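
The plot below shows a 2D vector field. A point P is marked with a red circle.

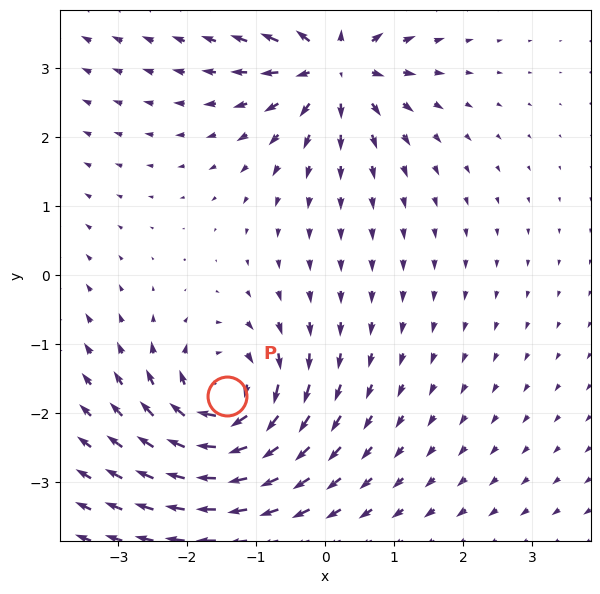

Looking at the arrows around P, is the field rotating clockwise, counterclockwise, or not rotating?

clockwise

Near P at (-1.4, -1.8) the arrows circulate clockwise. The curl (z-component) there is about -5; negative curl means clockwise rotation.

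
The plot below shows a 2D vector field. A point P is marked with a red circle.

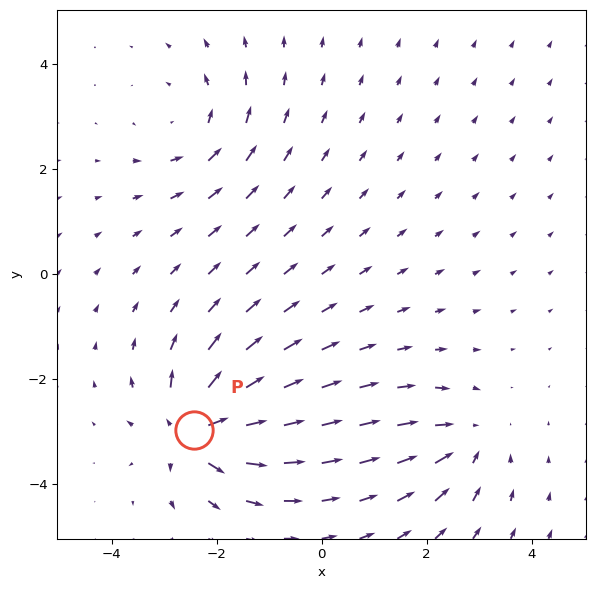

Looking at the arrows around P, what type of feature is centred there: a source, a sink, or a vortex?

source

At P (-2.4, -3.0) the arrows spread outward. Divergence about +7, curl ≈0 — positive divergence with near-zero curl is a source.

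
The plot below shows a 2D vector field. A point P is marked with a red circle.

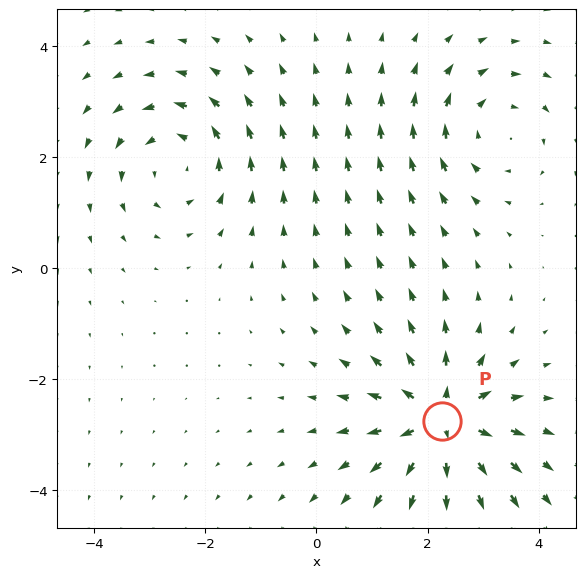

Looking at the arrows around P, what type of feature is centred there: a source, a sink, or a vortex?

source

At P (2.3, -2.7) the arrows spread outward. Divergence about +6, curl ≈0 — positive divergence with near-zero curl is a source.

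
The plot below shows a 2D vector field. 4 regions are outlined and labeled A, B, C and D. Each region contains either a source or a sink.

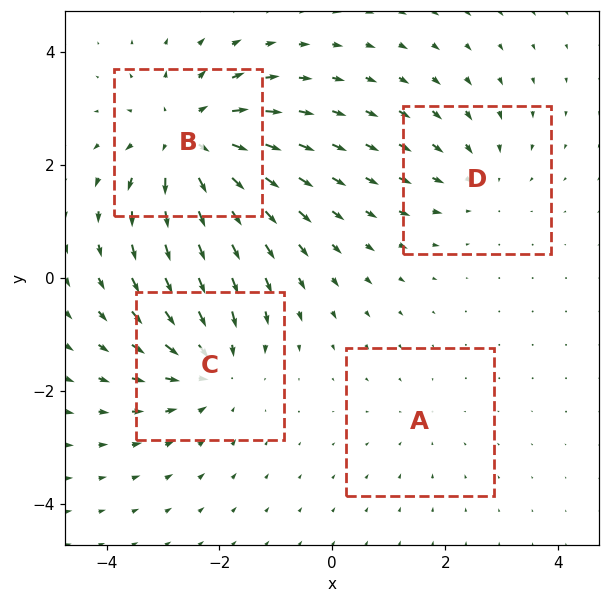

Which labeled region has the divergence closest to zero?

Divergence at each region's feature centre — A: about -2, B: about +6, C: about -4, D: about -3. Region A is closest to zero.

A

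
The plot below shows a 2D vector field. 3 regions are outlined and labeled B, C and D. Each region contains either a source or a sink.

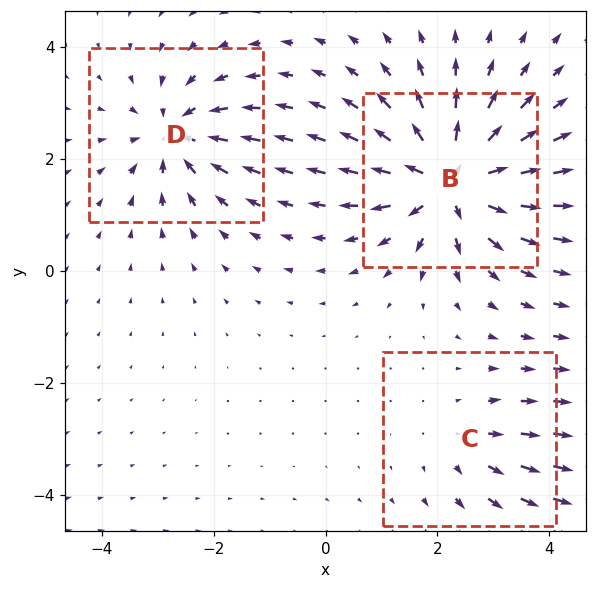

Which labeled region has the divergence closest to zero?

C

Divergence at each region's feature centre — B: about +6, C: about +2, D: about -4. Region C is closest to zero.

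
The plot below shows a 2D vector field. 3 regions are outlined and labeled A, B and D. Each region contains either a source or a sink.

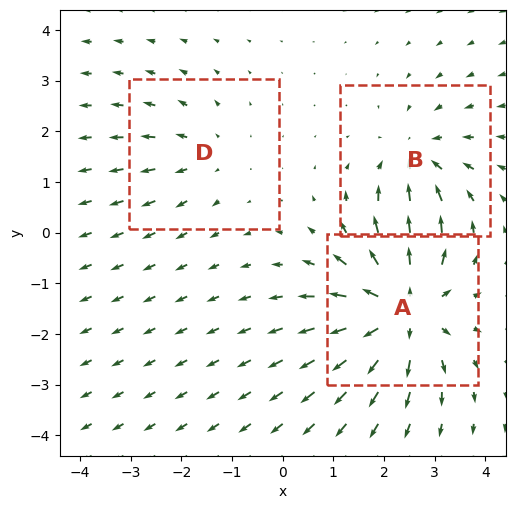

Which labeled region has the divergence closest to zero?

D

Divergence at each region's feature centre — A: about +5, B: about -3, D: about +2. Region D is closest to zero.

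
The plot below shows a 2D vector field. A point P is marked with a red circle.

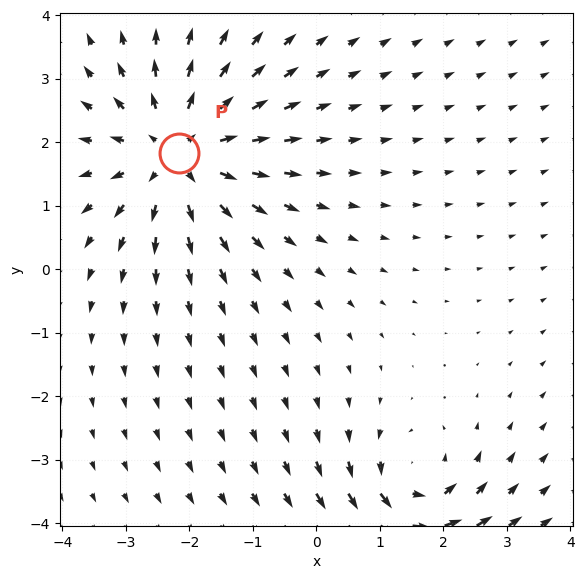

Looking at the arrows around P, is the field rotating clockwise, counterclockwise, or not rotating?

not rotating

Near P at (-2.2, 1.8) the arrows show no circulation. The curl there is ≈0.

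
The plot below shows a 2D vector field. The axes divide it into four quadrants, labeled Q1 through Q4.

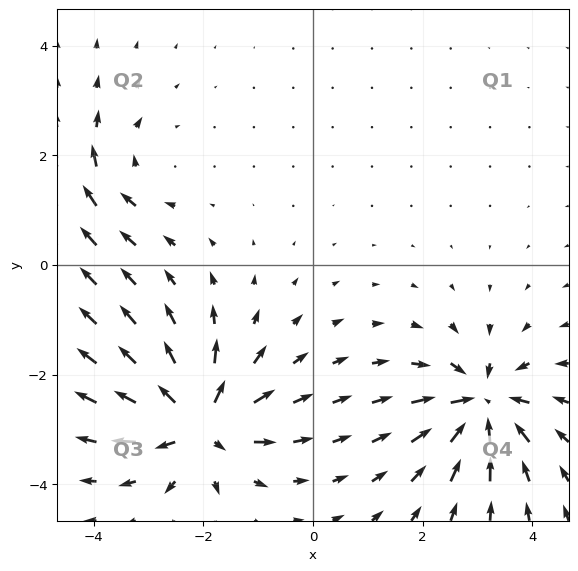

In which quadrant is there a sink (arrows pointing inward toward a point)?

The sink sits at approximately (3.1, -2.5), which lies in quadrant Q4. The divergence there is about -6, negative as expected for a sink.

Q4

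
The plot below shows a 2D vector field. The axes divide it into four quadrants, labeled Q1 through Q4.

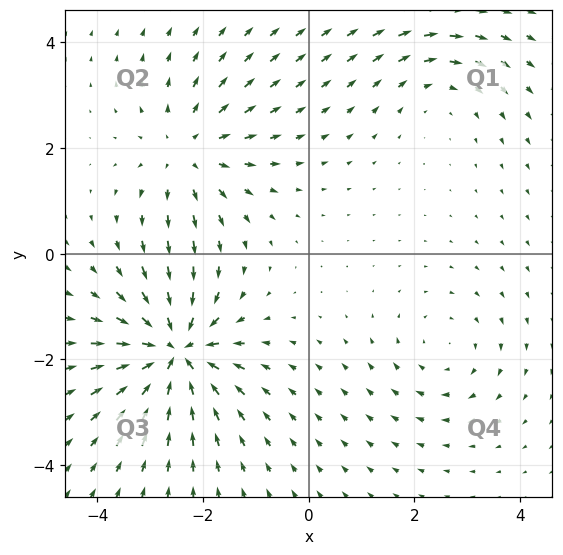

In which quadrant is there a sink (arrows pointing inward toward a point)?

Q3

The sink sits at approximately (-2.5, -1.9), which lies in quadrant Q3. The divergence there is about -7, negative as expected for a sink.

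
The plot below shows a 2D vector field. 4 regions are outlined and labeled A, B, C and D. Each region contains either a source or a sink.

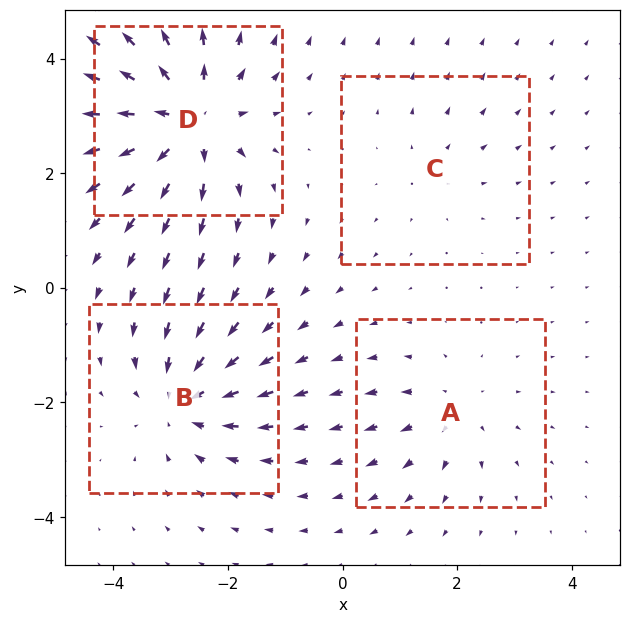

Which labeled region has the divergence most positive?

Divergence at each region's feature centre — A: about +3, B: about -5, C: about +2, D: about +7. Region D is most positive.

D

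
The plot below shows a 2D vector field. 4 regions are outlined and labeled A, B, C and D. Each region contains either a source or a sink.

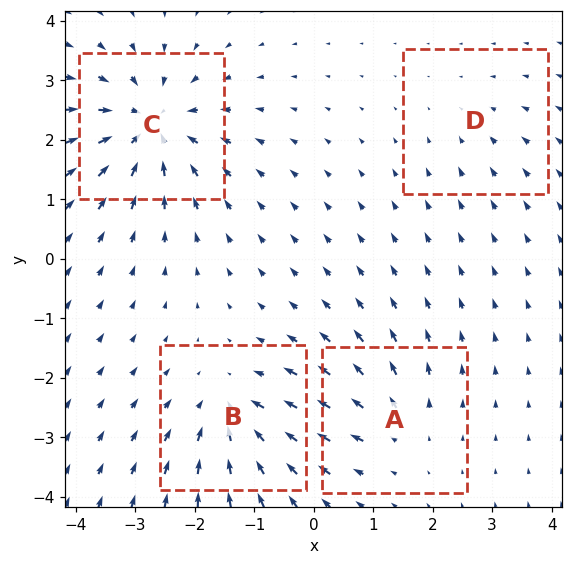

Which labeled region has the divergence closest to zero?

Divergence at each region's feature centre — A: about +4, B: about -5, C: about -7, D: about -2. Region D is closest to zero.

D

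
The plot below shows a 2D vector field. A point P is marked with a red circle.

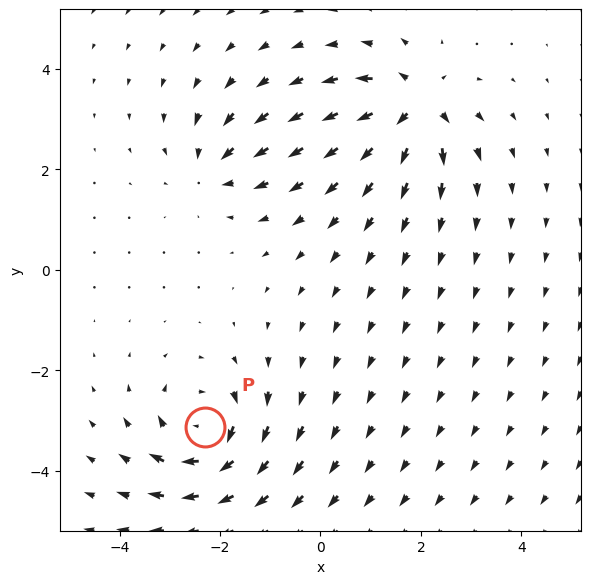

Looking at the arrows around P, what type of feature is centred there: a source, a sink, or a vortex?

vortex

At P (-2.3, -3.1) the arrows circulate clockwise. Divergence ≈0, curl about -6 — near-zero divergence with nonzero curl is a vortex.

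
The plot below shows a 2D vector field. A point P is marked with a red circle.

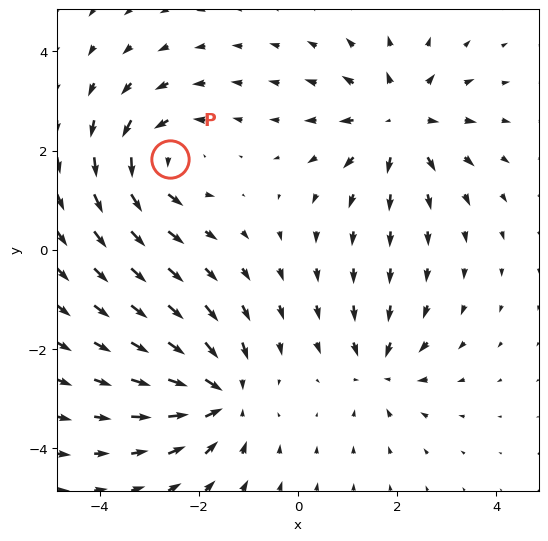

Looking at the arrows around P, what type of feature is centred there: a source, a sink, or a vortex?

vortex

At P (-2.6, 1.8) the arrows circulate counterclockwise. Divergence ≈0, curl about +5 — near-zero divergence with nonzero curl is a vortex.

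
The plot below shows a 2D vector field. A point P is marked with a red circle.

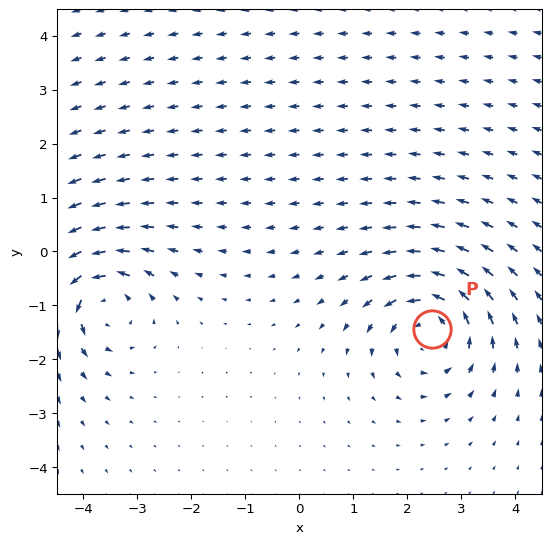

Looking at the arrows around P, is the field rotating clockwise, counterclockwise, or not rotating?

Near P at (2.4, -1.4) the arrows circulate counterclockwise. The curl (z-component) there is about +6; positive curl means counterclockwise rotation.

counterclockwise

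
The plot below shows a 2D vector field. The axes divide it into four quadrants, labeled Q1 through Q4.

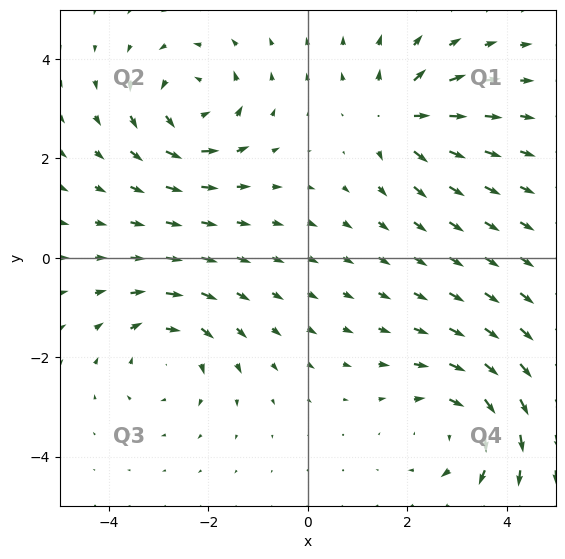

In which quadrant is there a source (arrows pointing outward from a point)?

Q1

The source sits at approximately (1.8, 2.8), which lies in quadrant Q1. The divergence there is about +4, positive as expected for a source.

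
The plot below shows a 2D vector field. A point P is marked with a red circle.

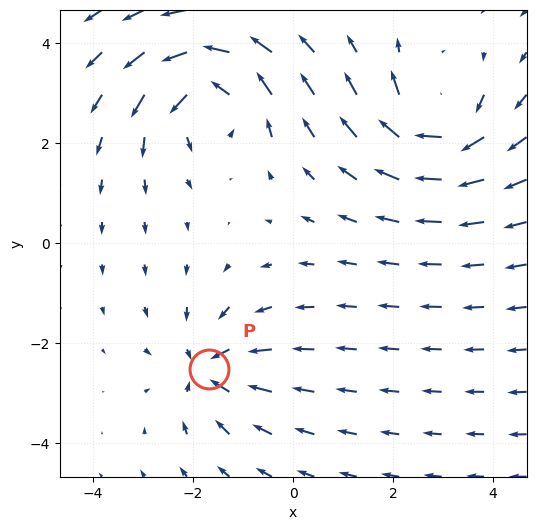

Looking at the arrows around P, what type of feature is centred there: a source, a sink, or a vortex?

sink

At P (-1.7, -2.5) the arrows converge inward. Divergence about -4, curl ≈0 — negative divergence with near-zero curl is a sink.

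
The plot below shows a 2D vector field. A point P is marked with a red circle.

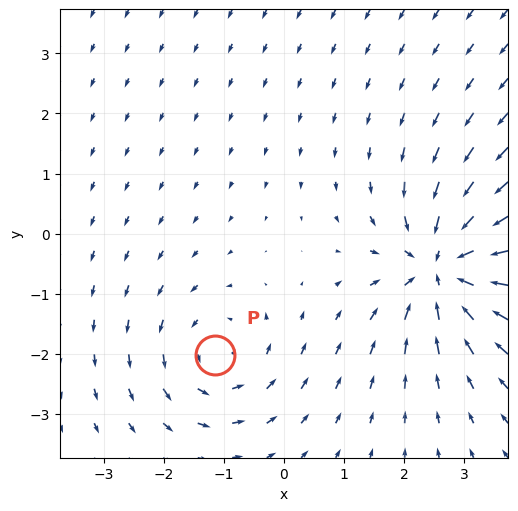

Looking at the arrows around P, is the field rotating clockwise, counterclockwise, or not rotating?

counterclockwise

Near P at (-1.2, -2.0) the arrows circulate counterclockwise. The curl (z-component) there is about +3; positive curl means counterclockwise rotation.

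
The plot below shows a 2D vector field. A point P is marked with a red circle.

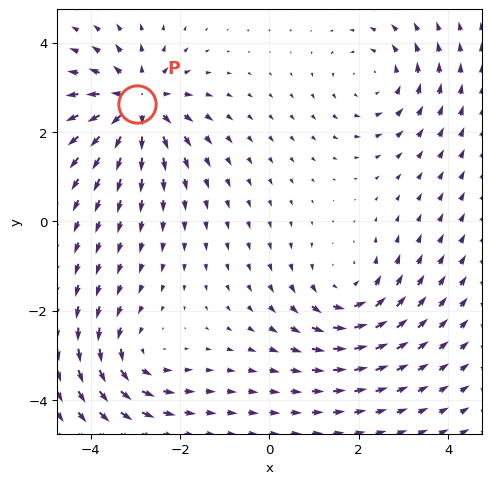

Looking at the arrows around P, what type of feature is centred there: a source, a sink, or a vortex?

source

At P (-3.0, 2.6) the arrows spread outward. Divergence about +6, curl ≈0 — positive divergence with near-zero curl is a source.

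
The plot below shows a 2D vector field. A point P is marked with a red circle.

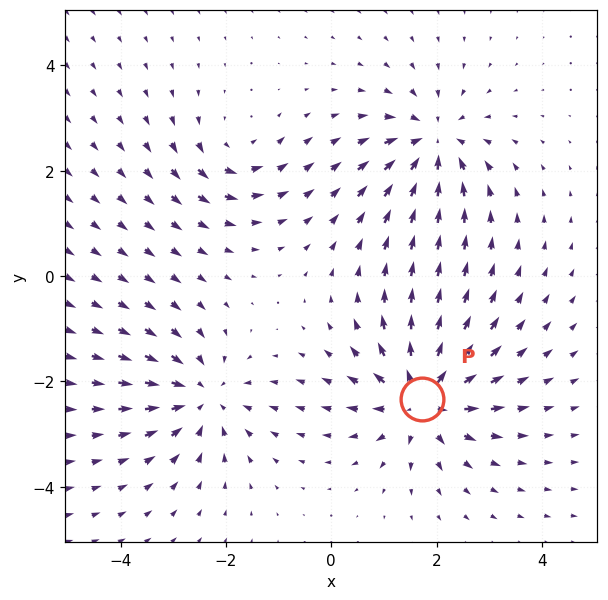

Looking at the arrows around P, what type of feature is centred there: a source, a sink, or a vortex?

source

At P (1.7, -2.3) the arrows spread outward. Divergence about +6, curl ≈0 — positive divergence with near-zero curl is a source.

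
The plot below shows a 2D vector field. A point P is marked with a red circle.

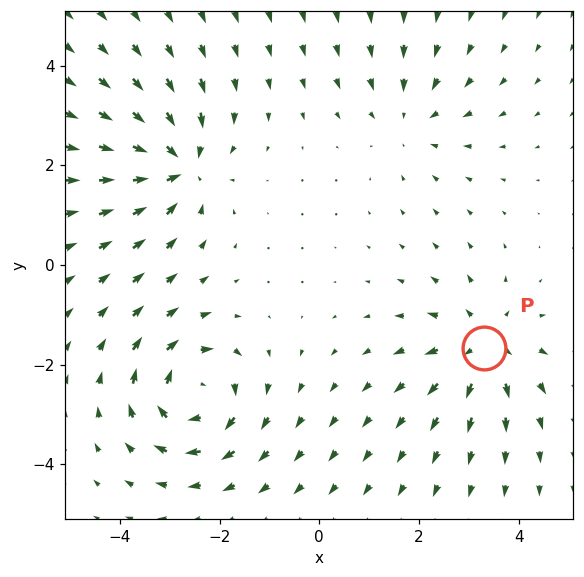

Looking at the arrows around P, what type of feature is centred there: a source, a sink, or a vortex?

source

At P (3.3, -1.7) the arrows spread outward. Divergence about +4, curl ≈0 — positive divergence with near-zero curl is a source.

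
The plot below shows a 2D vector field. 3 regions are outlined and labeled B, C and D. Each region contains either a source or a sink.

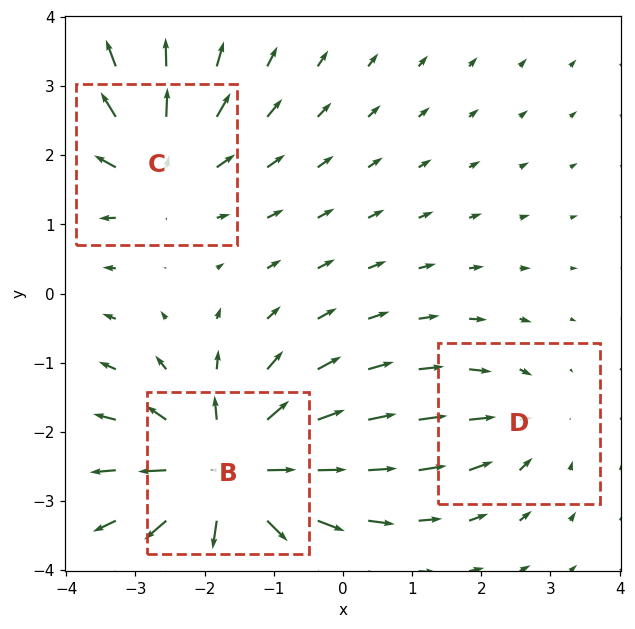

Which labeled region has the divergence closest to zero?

D

Divergence at each region's feature centre — B: about +5, C: about +3, D: about -2. Region D is closest to zero.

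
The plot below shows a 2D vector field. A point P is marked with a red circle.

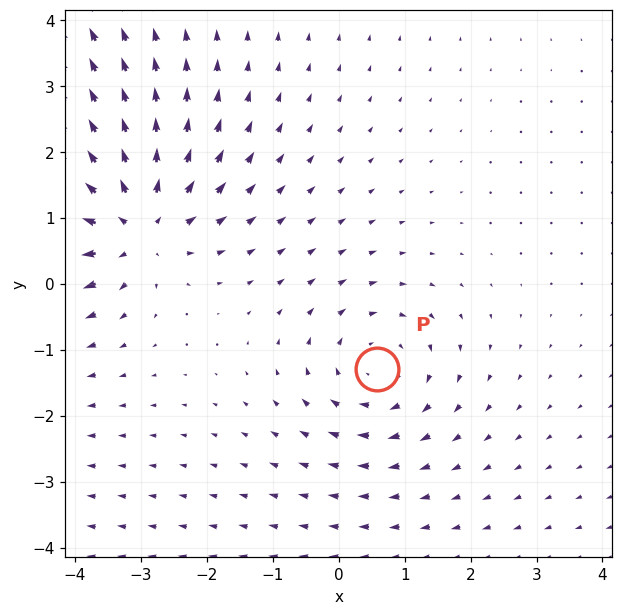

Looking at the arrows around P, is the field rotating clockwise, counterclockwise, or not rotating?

clockwise

Near P at (0.6, -1.3) the arrows circulate clockwise. The curl (z-component) there is about -3; negative curl means clockwise rotation.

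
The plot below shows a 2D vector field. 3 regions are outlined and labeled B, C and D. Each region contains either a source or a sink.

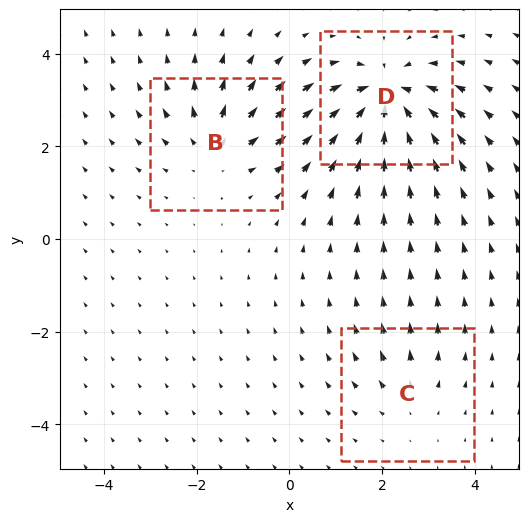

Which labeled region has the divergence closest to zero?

C

Divergence at each region's feature centre — B: about +4, C: about +2, D: about -6. Region C is closest to zero.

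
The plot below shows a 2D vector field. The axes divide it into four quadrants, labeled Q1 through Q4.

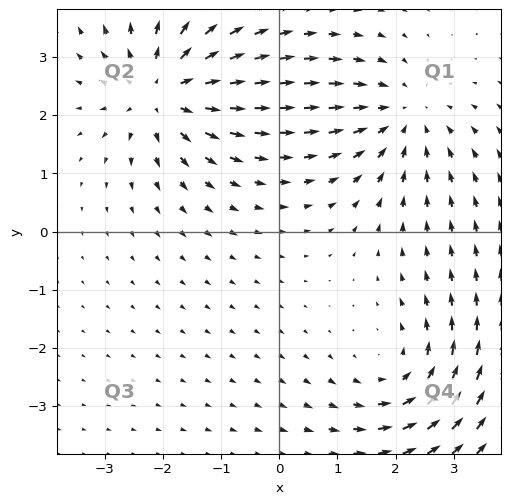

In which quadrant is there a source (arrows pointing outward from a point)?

The source sits at approximately (-2.0, 2.4), which lies in quadrant Q2. The divergence there is about +5, positive as expected for a source.

Q2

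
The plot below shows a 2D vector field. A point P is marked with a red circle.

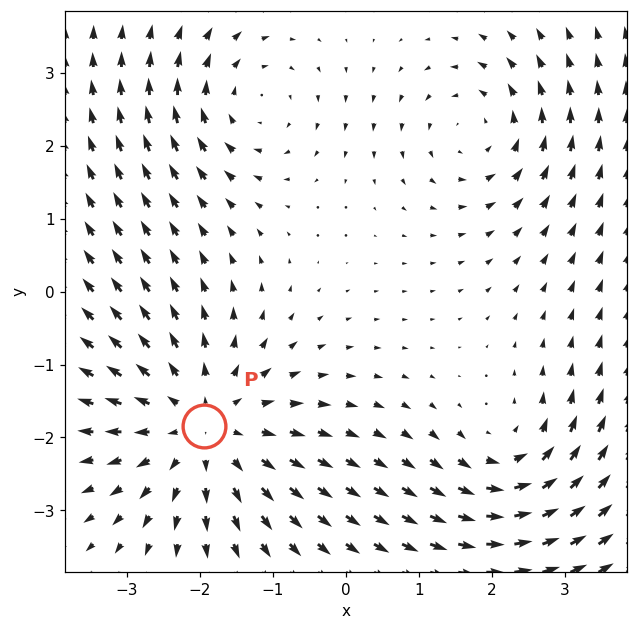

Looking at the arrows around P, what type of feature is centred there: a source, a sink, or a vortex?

At P (-2.0, -1.8) the arrows spread outward. Divergence about +4, curl ≈0 — positive divergence with near-zero curl is a source.

source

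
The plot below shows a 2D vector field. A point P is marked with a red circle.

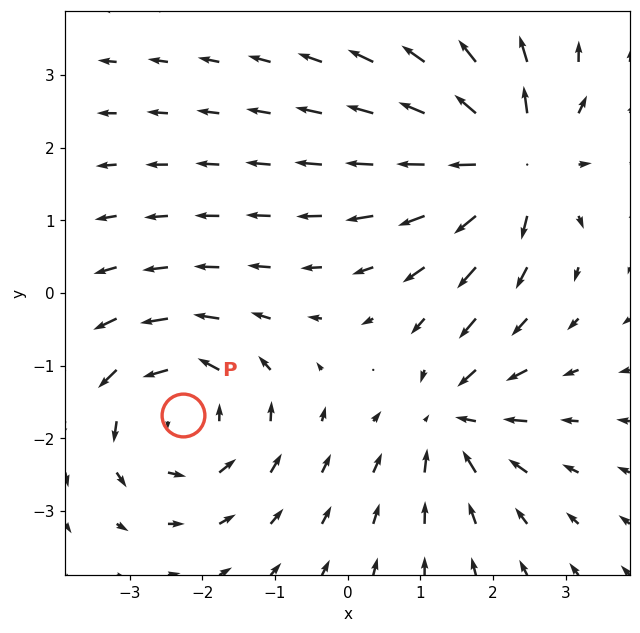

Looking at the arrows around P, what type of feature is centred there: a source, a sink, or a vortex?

At P (-2.3, -1.7) the arrows circulate counterclockwise. Divergence ≈0, curl about +4 — near-zero divergence with nonzero curl is a vortex.

vortex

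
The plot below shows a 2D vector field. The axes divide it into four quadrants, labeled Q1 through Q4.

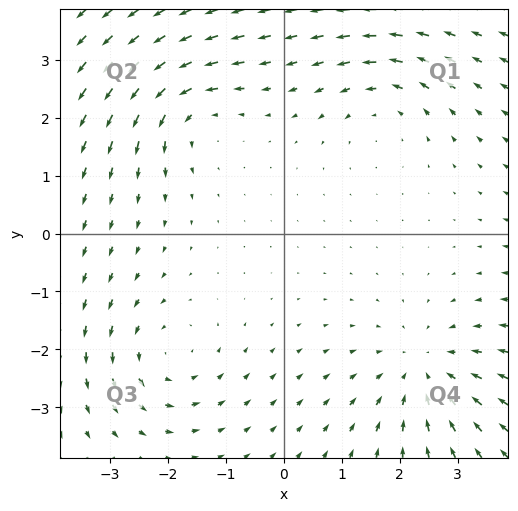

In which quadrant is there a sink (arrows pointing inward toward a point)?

The sink sits at approximately (2.4, -2.4), which lies in quadrant Q4. The divergence there is about -3, negative as expected for a sink.

Q4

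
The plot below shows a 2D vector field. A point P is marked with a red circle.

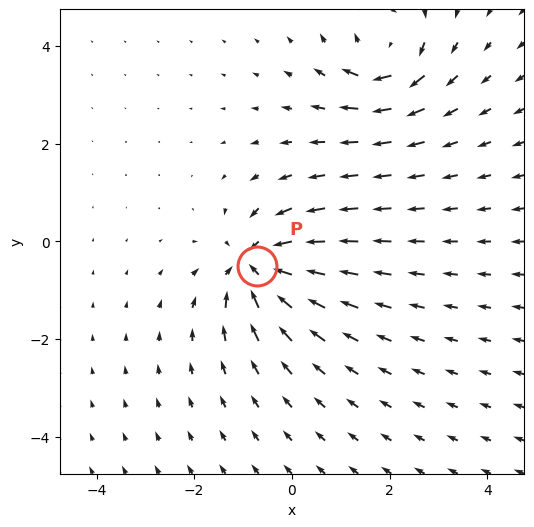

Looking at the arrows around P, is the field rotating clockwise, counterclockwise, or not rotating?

not rotating

Near P at (-0.7, -0.5) the arrows show no circulation. The curl there is ≈0.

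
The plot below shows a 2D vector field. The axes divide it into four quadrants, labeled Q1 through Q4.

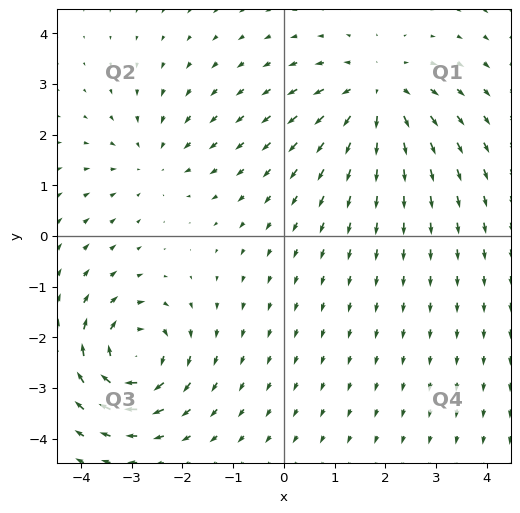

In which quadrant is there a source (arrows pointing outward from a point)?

The source sits at approximately (1.8, 2.8), which lies in quadrant Q1. The divergence there is about +4, positive as expected for a source.

Q1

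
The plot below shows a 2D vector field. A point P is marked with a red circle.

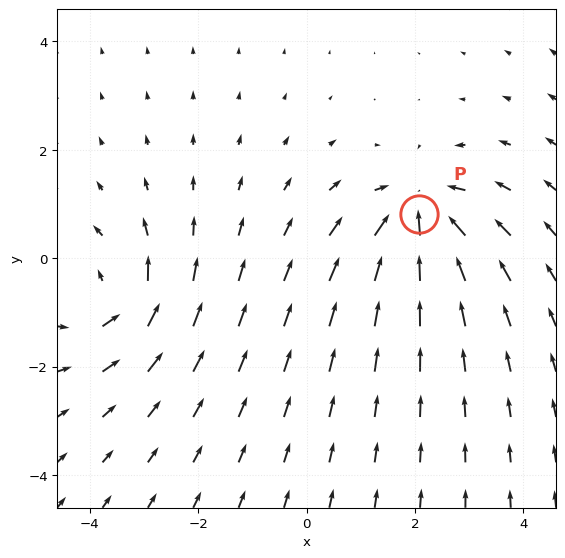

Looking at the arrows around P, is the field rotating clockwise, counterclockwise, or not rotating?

Near P at (2.1, 0.8) the arrows show no circulation. The curl there is ≈0.

not rotating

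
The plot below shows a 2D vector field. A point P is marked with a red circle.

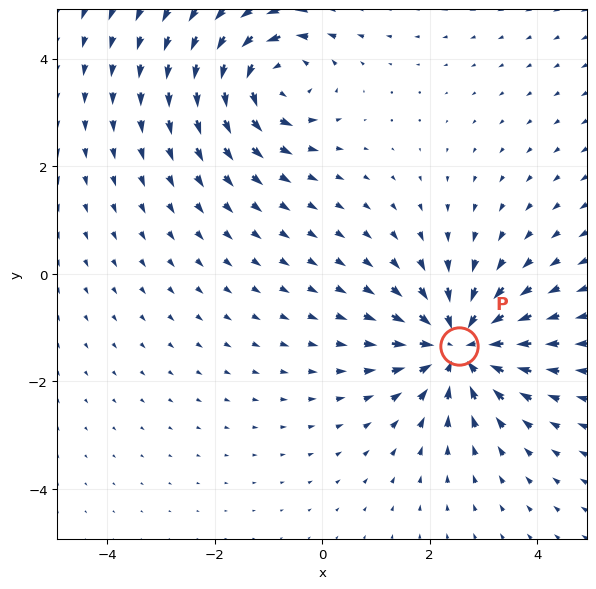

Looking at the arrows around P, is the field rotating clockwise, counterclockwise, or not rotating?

Near P at (2.5, -1.3) the arrows show no circulation. The curl there is ≈0.

not rotating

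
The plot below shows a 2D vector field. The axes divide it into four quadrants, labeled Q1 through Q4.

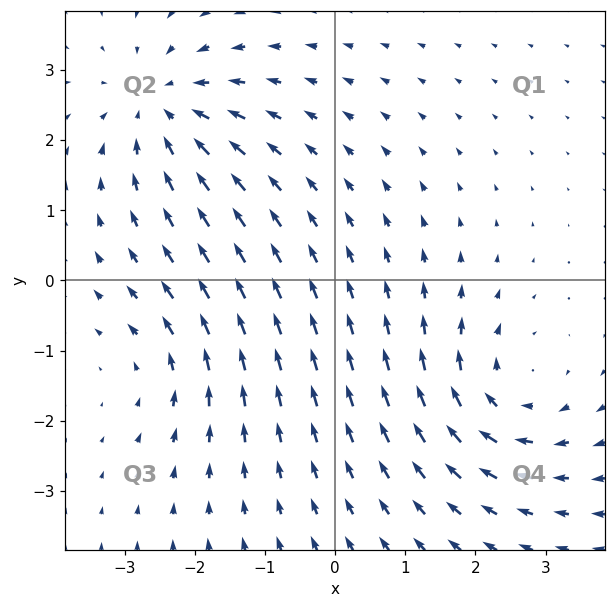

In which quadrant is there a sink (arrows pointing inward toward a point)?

The sink sits at approximately (-2.4, 2.5), which lies in quadrant Q2. The divergence there is about -4, negative as expected for a sink.

Q2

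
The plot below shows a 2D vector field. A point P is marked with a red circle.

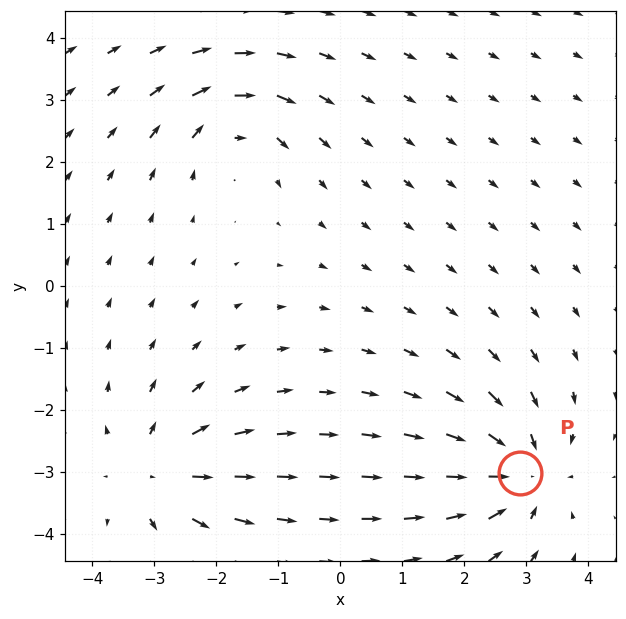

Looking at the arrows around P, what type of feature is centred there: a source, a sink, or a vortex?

sink

At P (2.9, -3.0) the arrows converge inward. Divergence about -5, curl ≈0 — negative divergence with near-zero curl is a sink.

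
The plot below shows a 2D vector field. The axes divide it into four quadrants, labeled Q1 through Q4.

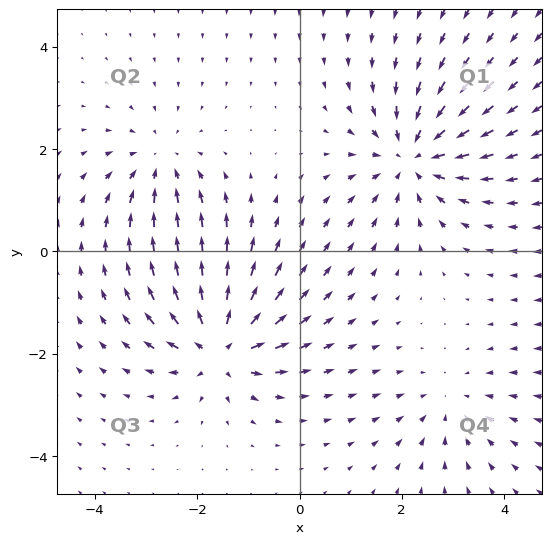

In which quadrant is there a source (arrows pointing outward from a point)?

Q3

The source sits at approximately (-1.6, -1.9), which lies in quadrant Q3. The divergence there is about +6, positive as expected for a source.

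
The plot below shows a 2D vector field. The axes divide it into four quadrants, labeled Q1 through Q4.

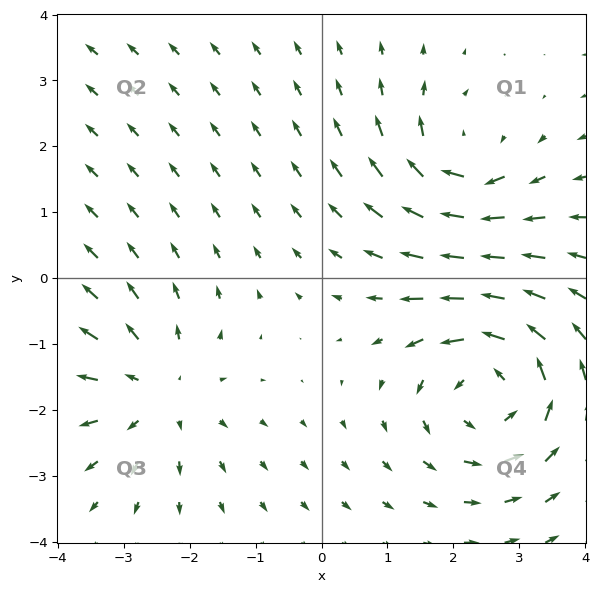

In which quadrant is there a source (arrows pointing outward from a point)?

The source sits at approximately (-2.5, -1.7), which lies in quadrant Q3. The divergence there is about +3, positive as expected for a source.

Q3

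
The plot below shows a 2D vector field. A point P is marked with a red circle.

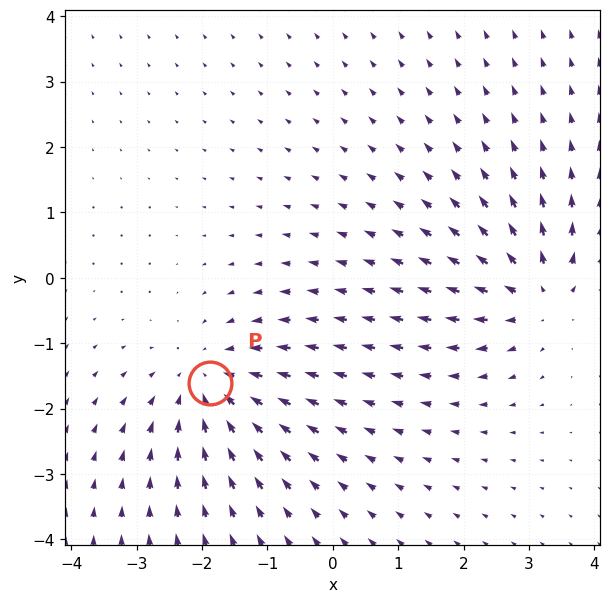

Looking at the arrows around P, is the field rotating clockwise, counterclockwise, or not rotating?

Near P at (-1.9, -1.6) the arrows show no circulation. The curl there is ≈0.

not rotating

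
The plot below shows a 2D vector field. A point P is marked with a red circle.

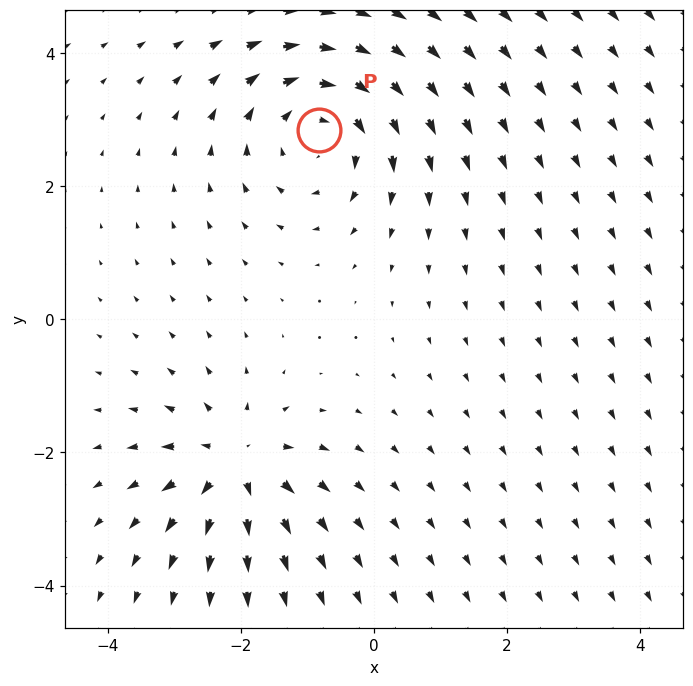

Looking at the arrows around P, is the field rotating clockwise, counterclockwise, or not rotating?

Near P at (-0.8, 2.8) the arrows circulate clockwise. The curl (z-component) there is about -4; negative curl means clockwise rotation.

clockwise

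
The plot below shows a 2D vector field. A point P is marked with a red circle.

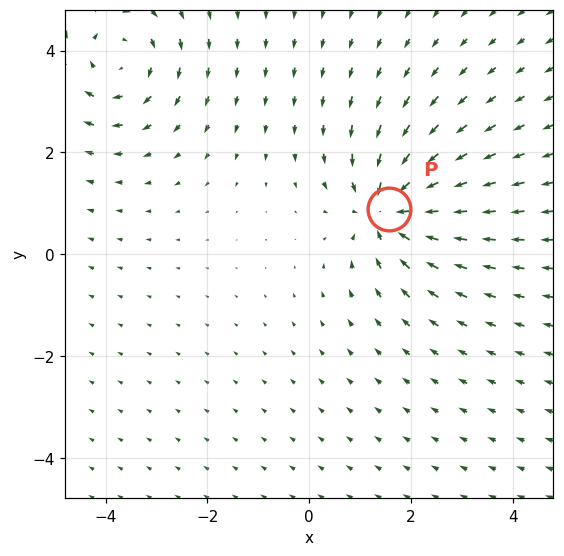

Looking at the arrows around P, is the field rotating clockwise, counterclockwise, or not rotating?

Near P at (1.6, 0.9) the arrows show no circulation. The curl there is ≈0.

not rotating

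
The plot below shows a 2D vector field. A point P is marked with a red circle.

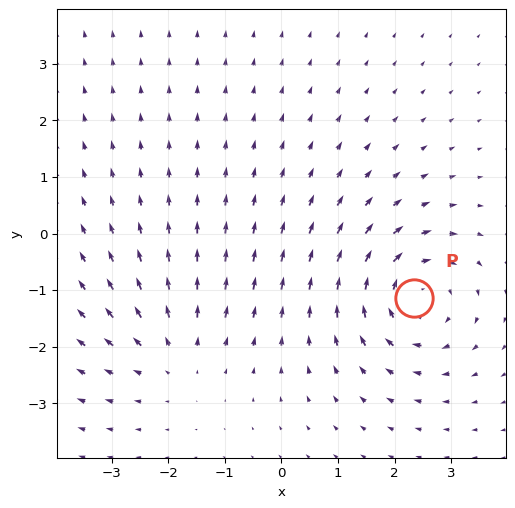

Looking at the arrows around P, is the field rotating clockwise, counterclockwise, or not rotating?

clockwise

Near P at (2.4, -1.1) the arrows circulate clockwise. The curl (z-component) there is about -5; negative curl means clockwise rotation.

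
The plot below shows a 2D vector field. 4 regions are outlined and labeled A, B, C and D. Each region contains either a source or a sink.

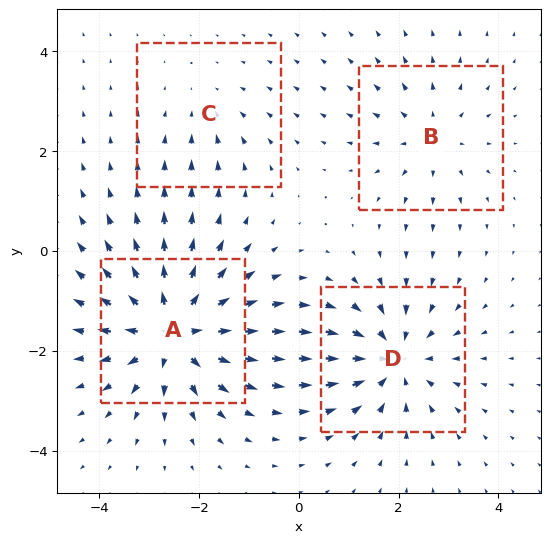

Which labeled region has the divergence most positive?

A

Divergence at each region's feature centre — A: about +6, B: about +3, C: about -2, D: about -5. Region A is most positive.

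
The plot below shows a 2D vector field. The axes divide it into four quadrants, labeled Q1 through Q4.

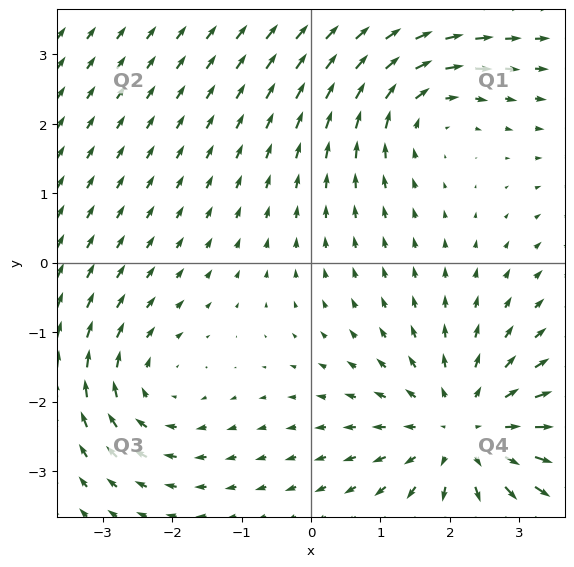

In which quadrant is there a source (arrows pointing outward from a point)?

The source sits at approximately (2.2, -2.4), which lies in quadrant Q4. The divergence there is about +4, positive as expected for a source.

Q4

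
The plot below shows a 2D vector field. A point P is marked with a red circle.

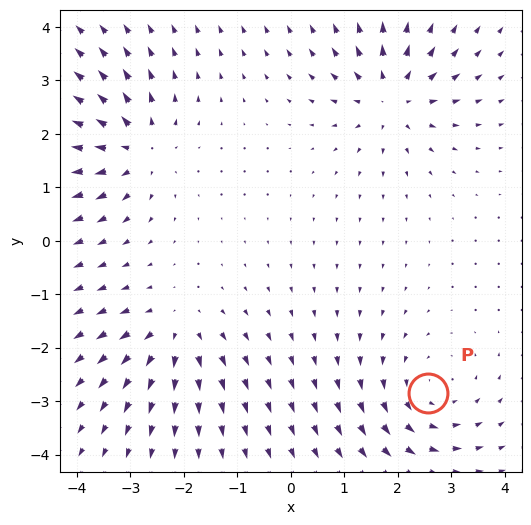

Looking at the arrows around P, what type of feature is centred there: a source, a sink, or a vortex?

At P (2.6, -2.8) the arrows circulate counterclockwise. Divergence ≈0, curl about +4 — near-zero divergence with nonzero curl is a vortex.

vortex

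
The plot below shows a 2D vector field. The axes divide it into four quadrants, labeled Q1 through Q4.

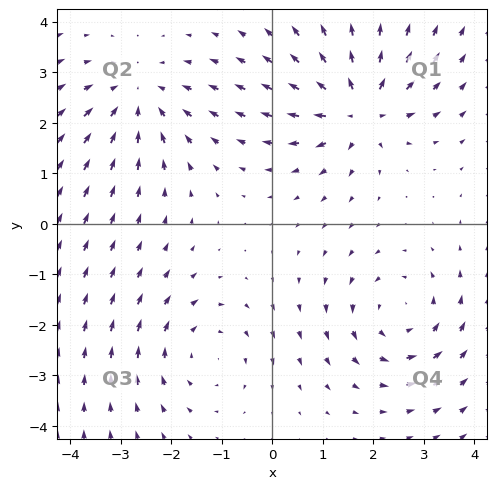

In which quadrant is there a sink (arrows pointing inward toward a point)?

The sink sits at approximately (-2.6, 2.5), which lies in quadrant Q2. The divergence there is about -3, negative as expected for a sink.

Q2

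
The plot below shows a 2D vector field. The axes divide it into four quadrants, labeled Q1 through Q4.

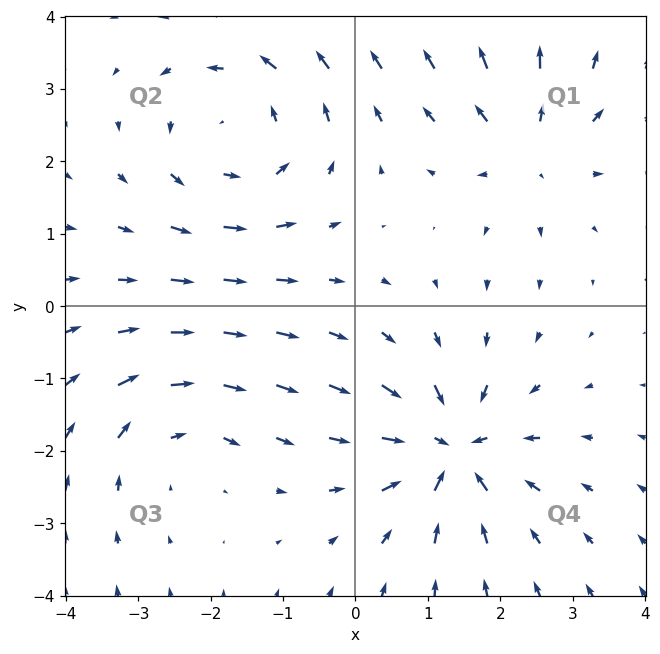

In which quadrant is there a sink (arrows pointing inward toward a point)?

The sink sits at approximately (1.3, -2.0), which lies in quadrant Q4. The divergence there is about -5, negative as expected for a sink.

Q4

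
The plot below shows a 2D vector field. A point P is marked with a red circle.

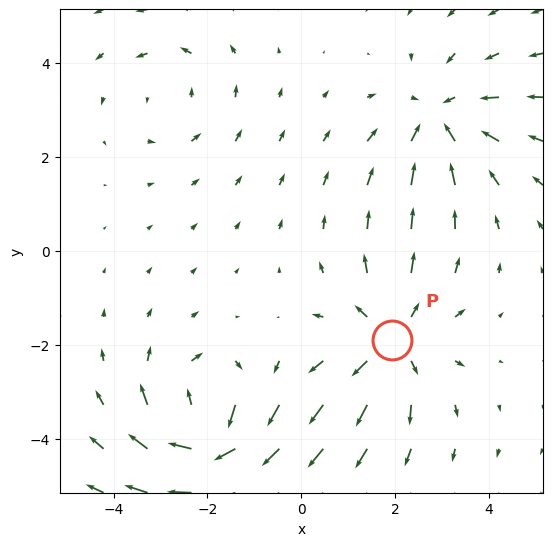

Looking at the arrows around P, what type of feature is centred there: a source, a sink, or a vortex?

source

At P (1.9, -1.9) the arrows spread outward. Divergence about +4, curl ≈0 — positive divergence with near-zero curl is a source.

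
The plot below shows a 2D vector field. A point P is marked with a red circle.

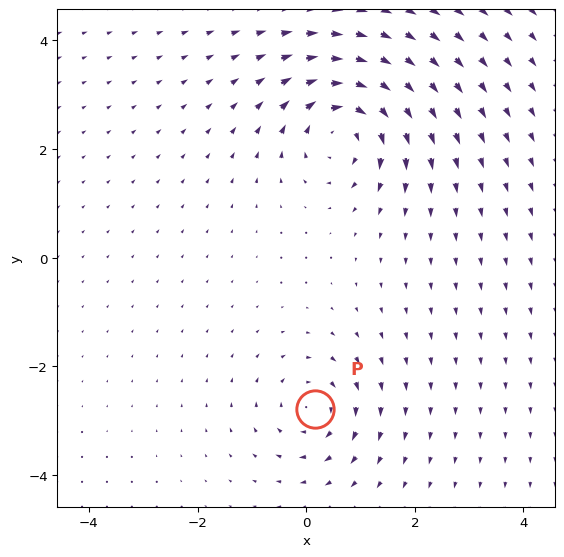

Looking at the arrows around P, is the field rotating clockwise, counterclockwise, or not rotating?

Near P at (0.2, -2.8) the arrows circulate clockwise. The curl (z-component) there is about -3; negative curl means clockwise rotation.

clockwise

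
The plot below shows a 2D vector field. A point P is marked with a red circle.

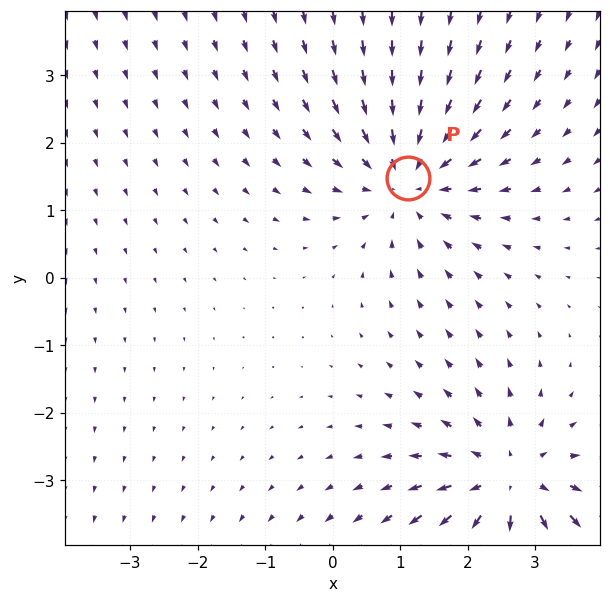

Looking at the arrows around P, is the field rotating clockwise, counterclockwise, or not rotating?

not rotating

Near P at (1.1, 1.5) the arrows show no circulation. The curl there is ≈0.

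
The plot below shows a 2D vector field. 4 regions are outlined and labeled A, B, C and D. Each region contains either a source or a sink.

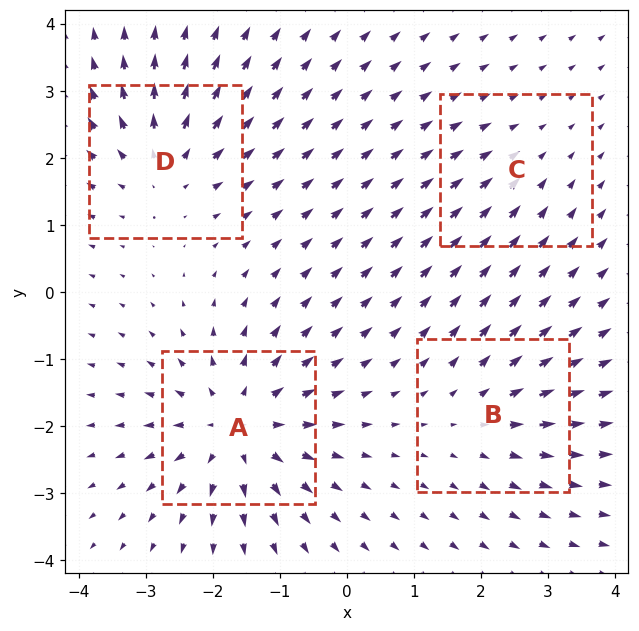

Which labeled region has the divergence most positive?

Divergence at each region's feature centre — A: about +7, B: about +3, C: about -2, D: about +5. Region A is most positive.

A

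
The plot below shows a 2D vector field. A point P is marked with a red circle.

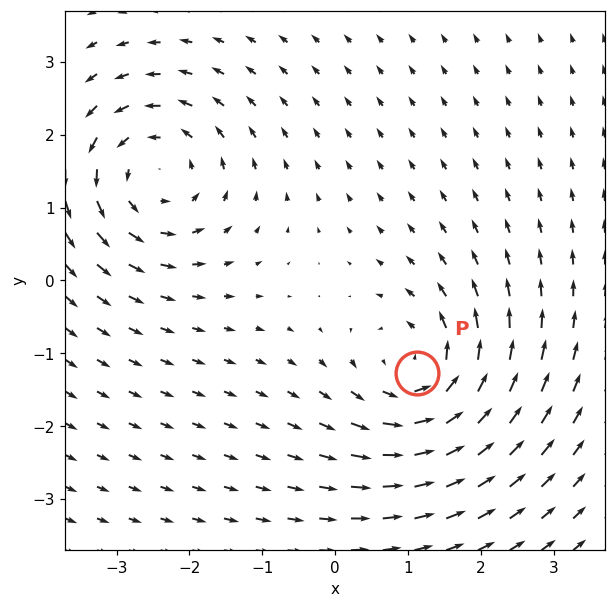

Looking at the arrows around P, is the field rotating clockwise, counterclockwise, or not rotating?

Near P at (1.1, -1.3) the arrows circulate counterclockwise. The curl (z-component) there is about +4; positive curl means counterclockwise rotation.

counterclockwise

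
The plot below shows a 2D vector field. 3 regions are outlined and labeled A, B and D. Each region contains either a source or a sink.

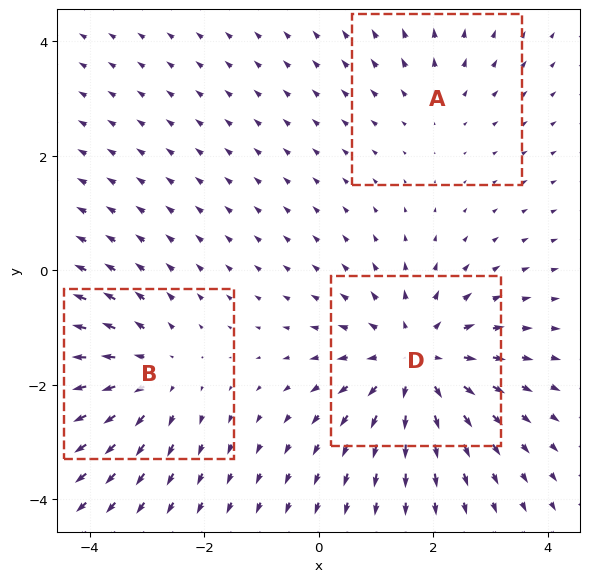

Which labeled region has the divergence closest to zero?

A

Divergence at each region's feature centre — A: about +2, B: about +3, D: about +4. Region A is closest to zero.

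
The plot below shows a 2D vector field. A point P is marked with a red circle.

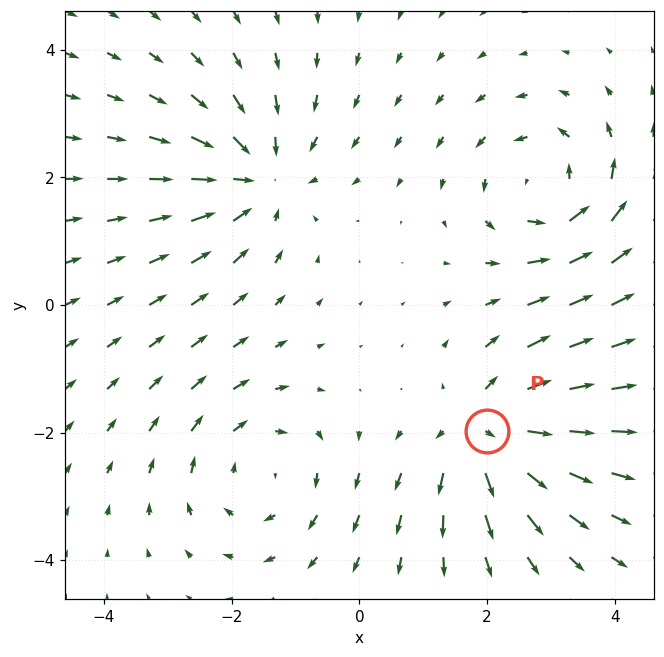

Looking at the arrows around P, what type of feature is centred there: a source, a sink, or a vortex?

At P (2.0, -2.0) the arrows spread outward. Divergence about +5, curl ≈0 — positive divergence with near-zero curl is a source.

source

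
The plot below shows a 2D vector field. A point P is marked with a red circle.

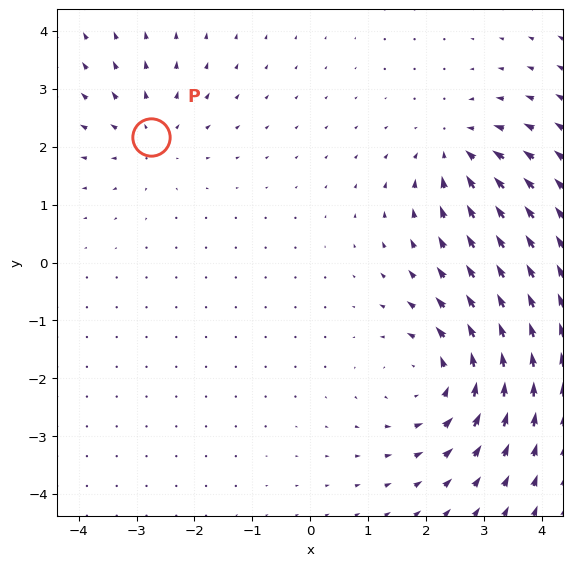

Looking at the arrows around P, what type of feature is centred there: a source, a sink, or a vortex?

At P (-2.7, 2.2) the arrows spread outward. Divergence about +3, curl ≈0 — positive divergence with near-zero curl is a source.

source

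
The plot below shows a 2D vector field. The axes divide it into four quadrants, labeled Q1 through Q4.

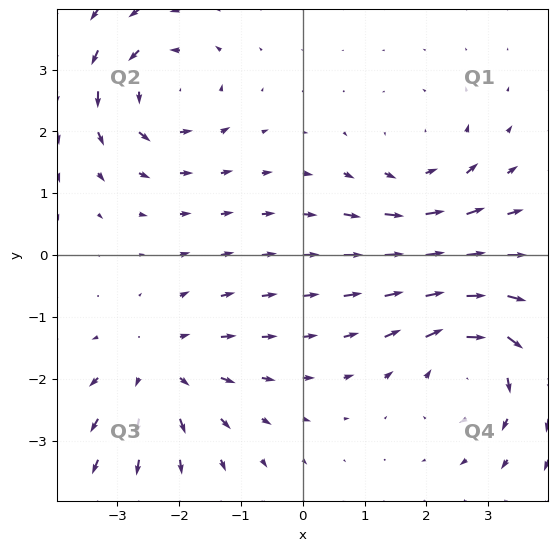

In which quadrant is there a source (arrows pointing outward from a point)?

Q3

The source sits at approximately (-2.3, -1.8), which lies in quadrant Q3. The divergence there is about +4, positive as expected for a source.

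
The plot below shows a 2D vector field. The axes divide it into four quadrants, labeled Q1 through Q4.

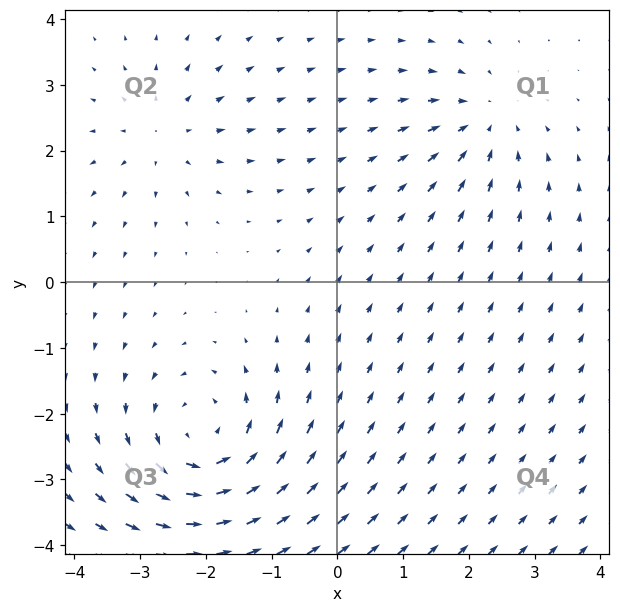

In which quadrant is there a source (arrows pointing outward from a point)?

Q2

The source sits at approximately (-2.6, 2.3), which lies in quadrant Q2. The divergence there is about +3, positive as expected for a source.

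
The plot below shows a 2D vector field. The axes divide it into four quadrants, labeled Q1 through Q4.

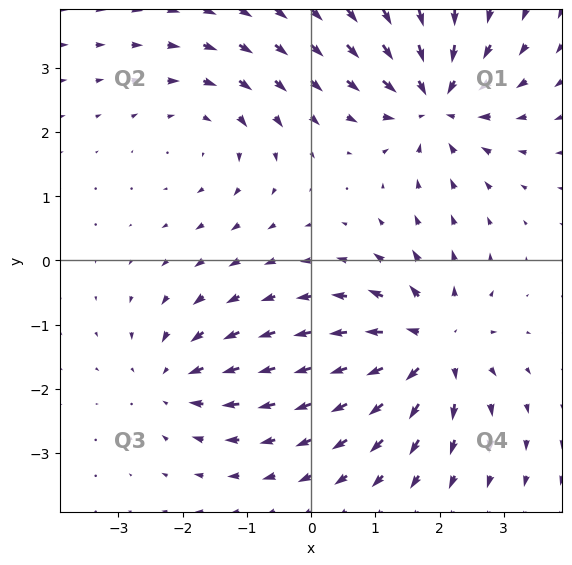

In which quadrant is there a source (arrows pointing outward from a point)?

Q4

The source sits at approximately (1.9, -1.3), which lies in quadrant Q4. The divergence there is about +5, positive as expected for a source.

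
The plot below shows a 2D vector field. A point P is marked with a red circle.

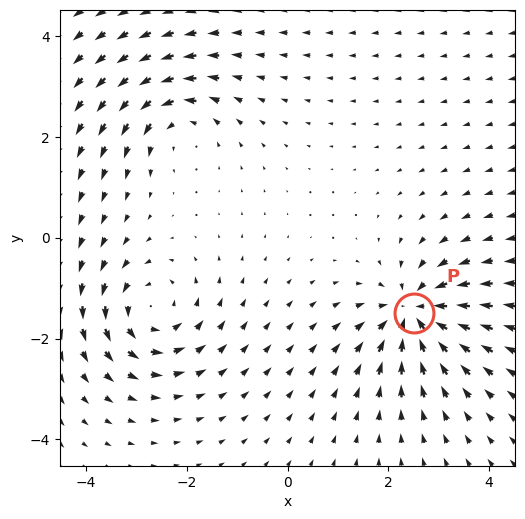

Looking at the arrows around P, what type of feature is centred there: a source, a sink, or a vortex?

At P (2.5, -1.5) the arrows converge inward. Divergence about -5, curl ≈0 — negative divergence with near-zero curl is a sink.

sink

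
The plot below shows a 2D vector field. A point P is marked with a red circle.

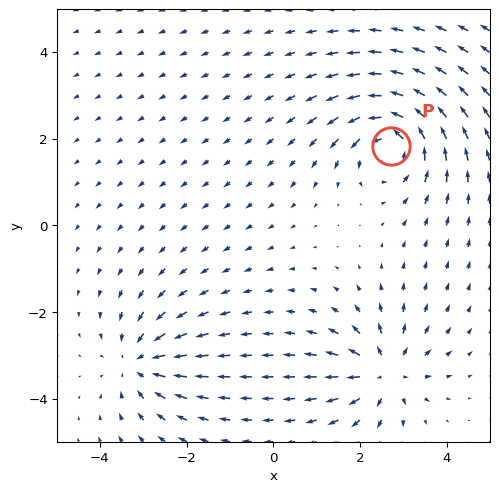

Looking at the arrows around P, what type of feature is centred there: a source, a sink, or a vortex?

At P (2.7, 1.8) the arrows circulate counterclockwise. Divergence ≈0, curl about +5 — near-zero divergence with nonzero curl is a vortex.

vortex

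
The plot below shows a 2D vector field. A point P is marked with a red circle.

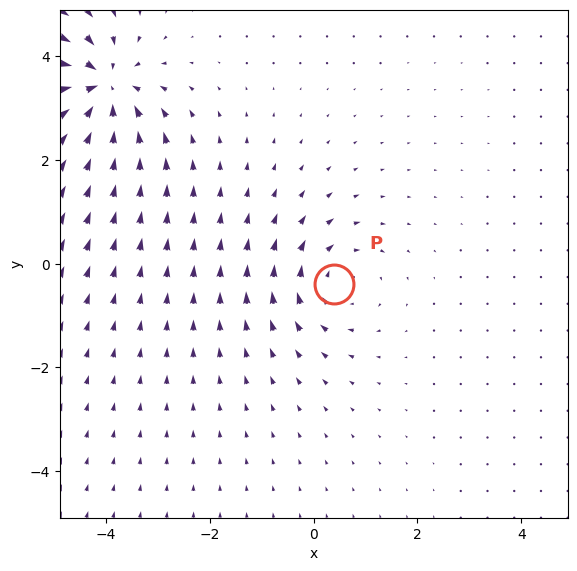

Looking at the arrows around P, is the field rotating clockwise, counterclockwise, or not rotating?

clockwise

Near P at (0.4, -0.4) the arrows circulate clockwise. The curl (z-component) there is about -3; negative curl means clockwise rotation.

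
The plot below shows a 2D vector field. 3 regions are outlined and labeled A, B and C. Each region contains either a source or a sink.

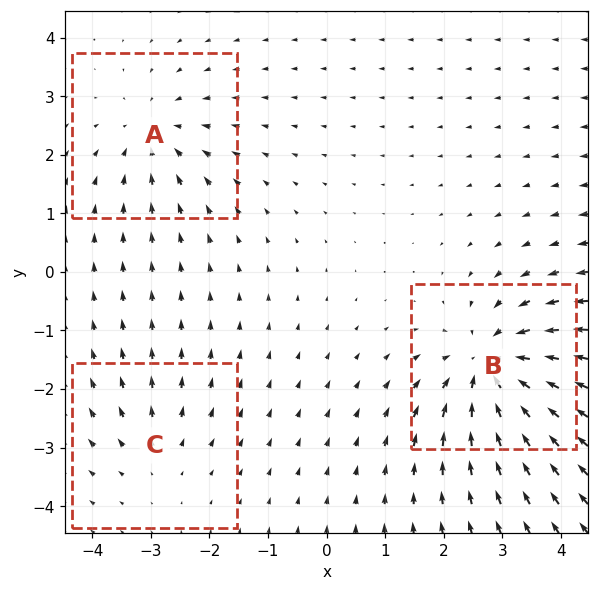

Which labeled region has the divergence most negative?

B

Divergence at each region's feature centre — A: about -3, B: about -5, C: about +2. Region B is most negative.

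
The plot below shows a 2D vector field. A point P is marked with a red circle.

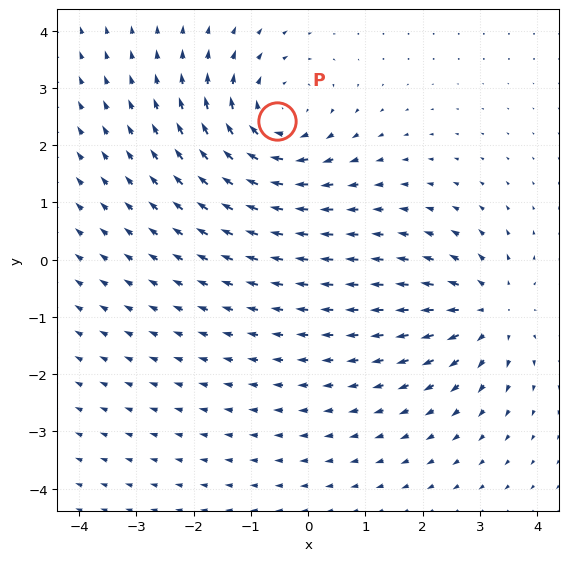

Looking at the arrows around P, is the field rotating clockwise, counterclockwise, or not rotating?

clockwise

Near P at (-0.5, 2.4) the arrows circulate clockwise. The curl (z-component) there is about -4; negative curl means clockwise rotation.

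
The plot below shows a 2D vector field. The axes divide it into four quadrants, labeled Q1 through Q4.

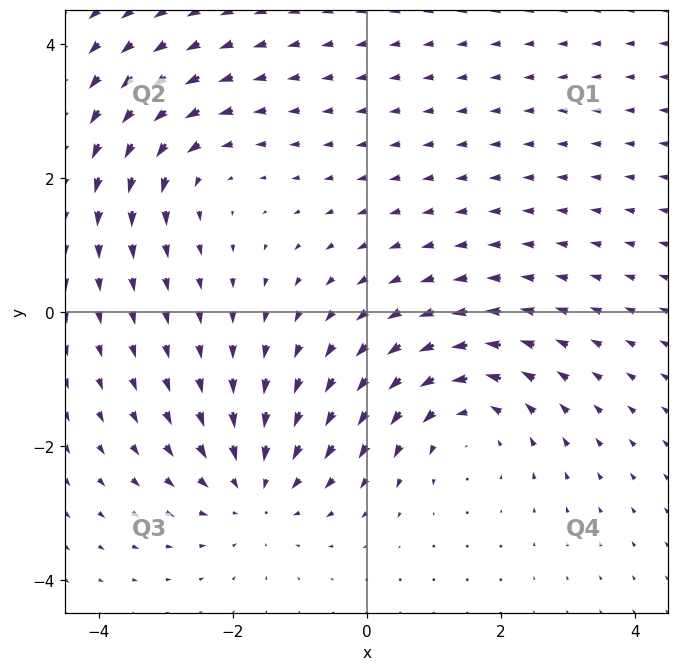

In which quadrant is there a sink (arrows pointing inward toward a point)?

The sink sits at approximately (-1.7, -2.7), which lies in quadrant Q3. The divergence there is about -3, negative as expected for a sink.

Q3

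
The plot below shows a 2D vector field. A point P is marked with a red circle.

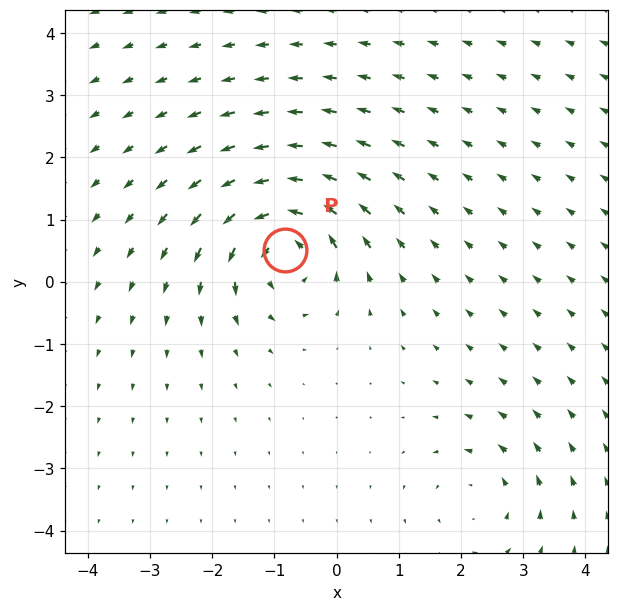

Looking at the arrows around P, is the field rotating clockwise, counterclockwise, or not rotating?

Near P at (-0.8, 0.5) the arrows circulate counterclockwise. The curl (z-component) there is about +7; positive curl means counterclockwise rotation.

counterclockwise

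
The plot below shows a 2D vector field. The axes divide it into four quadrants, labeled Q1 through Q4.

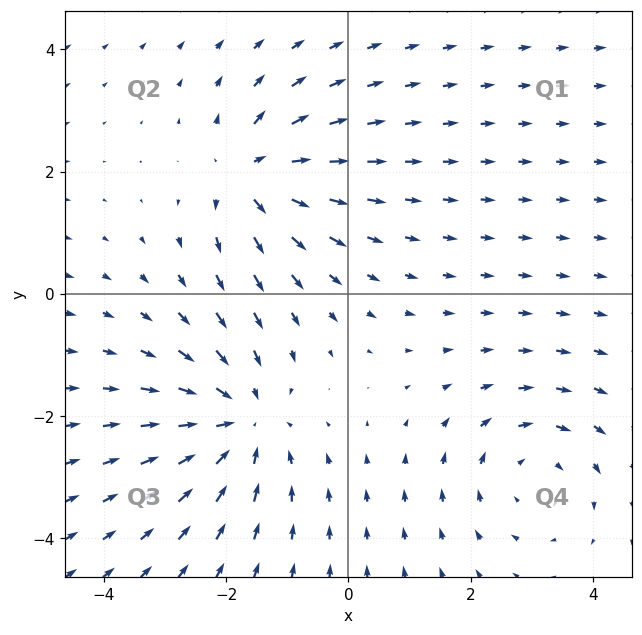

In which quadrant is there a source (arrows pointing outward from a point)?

The source sits at approximately (-1.6, 1.9), which lies in quadrant Q2. The divergence there is about +5, positive as expected for a source.

Q2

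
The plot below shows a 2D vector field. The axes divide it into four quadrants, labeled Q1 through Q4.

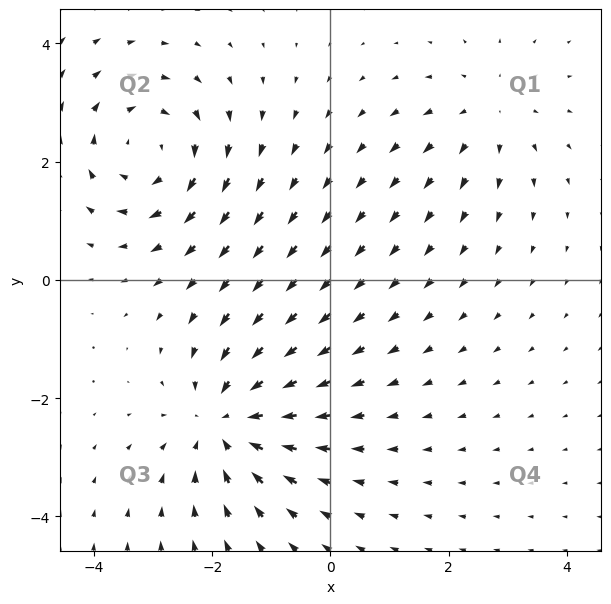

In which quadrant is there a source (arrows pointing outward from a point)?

The source sits at approximately (2.7, 2.8), which lies in quadrant Q1. The divergence there is about +2, positive as expected for a source.

Q1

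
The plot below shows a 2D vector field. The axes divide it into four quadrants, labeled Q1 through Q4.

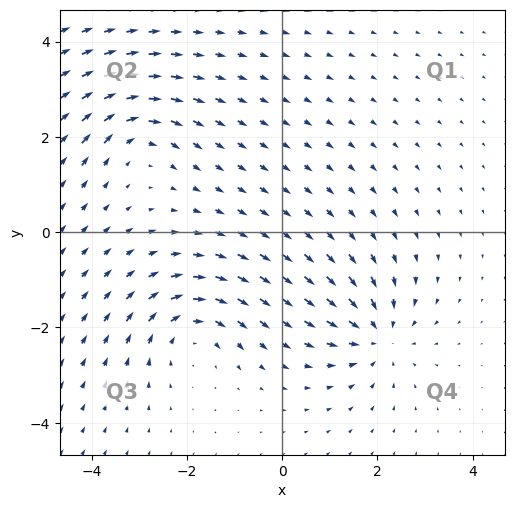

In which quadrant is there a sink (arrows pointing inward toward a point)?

The sink sits at approximately (2.0, -2.2), which lies in quadrant Q4. The divergence there is about -4, negative as expected for a sink.

Q4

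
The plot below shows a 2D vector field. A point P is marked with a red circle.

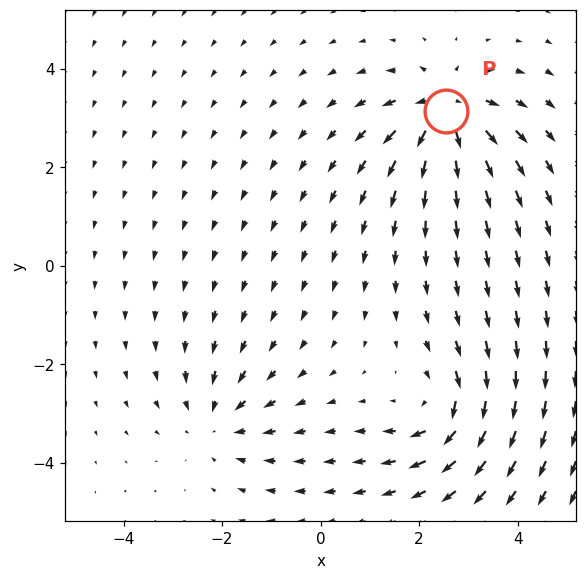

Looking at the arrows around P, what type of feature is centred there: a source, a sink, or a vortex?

source

At P (2.5, 3.1) the arrows spread outward. Divergence about +6, curl ≈0 — positive divergence with near-zero curl is a source.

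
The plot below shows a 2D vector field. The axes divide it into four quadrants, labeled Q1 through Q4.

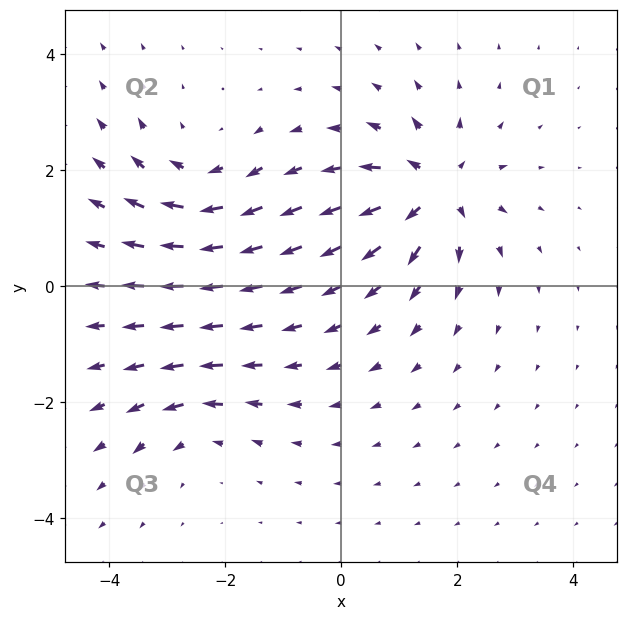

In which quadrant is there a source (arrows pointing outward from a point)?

Q1

The source sits at approximately (1.6, 1.7), which lies in quadrant Q1. The divergence there is about +7, positive as expected for a source.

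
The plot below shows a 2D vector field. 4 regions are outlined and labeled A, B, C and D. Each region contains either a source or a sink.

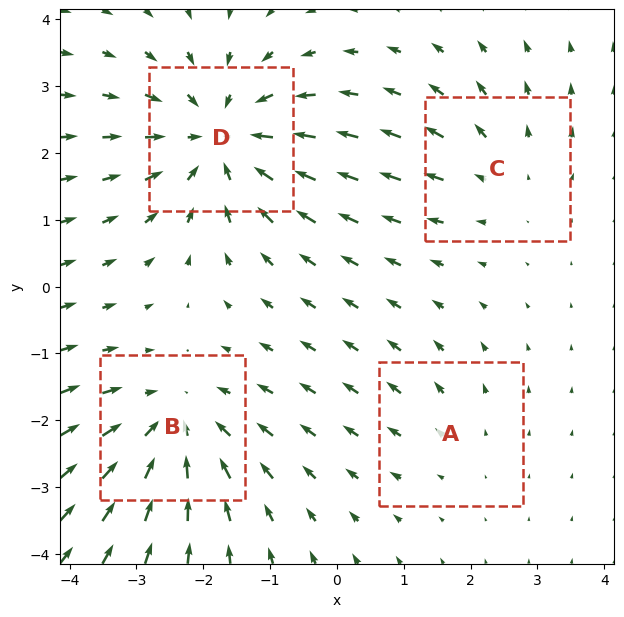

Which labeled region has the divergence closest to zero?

A

Divergence at each region's feature centre — A: about +2, B: about -5, C: about +3, D: about -6. Region A is closest to zero.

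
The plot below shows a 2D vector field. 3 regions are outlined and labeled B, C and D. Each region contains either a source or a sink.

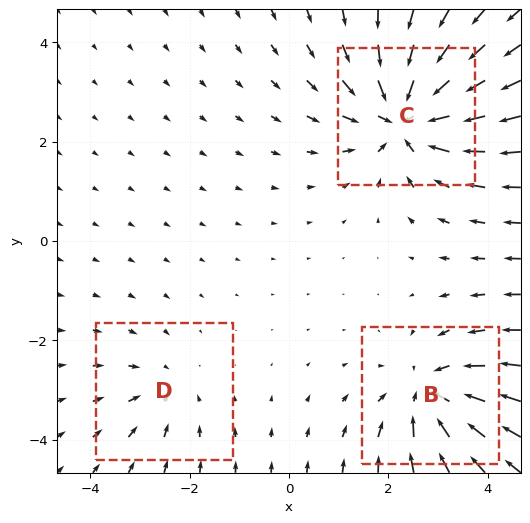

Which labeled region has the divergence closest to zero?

D

Divergence at each region's feature centre — B: about -4, C: about -5, D: about -2. Region D is closest to zero.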